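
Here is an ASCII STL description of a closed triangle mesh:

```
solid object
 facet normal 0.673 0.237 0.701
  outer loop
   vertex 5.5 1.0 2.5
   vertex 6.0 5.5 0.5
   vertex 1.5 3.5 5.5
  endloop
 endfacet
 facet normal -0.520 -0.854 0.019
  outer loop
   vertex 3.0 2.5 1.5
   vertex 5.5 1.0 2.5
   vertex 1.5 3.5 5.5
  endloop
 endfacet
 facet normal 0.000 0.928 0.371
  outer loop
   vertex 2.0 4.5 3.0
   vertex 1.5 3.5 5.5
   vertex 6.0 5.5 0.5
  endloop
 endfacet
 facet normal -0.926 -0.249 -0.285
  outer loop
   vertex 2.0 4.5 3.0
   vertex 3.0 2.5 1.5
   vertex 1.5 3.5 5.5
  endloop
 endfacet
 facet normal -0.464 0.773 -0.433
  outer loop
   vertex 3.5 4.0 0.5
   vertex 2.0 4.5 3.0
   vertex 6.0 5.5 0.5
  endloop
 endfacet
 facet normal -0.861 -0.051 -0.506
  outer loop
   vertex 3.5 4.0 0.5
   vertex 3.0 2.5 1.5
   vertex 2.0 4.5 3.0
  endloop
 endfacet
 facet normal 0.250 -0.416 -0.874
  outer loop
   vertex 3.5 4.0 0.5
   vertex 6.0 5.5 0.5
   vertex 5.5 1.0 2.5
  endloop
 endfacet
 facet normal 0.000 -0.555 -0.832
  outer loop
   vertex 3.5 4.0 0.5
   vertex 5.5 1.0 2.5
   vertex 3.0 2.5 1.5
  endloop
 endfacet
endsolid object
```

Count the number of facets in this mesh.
8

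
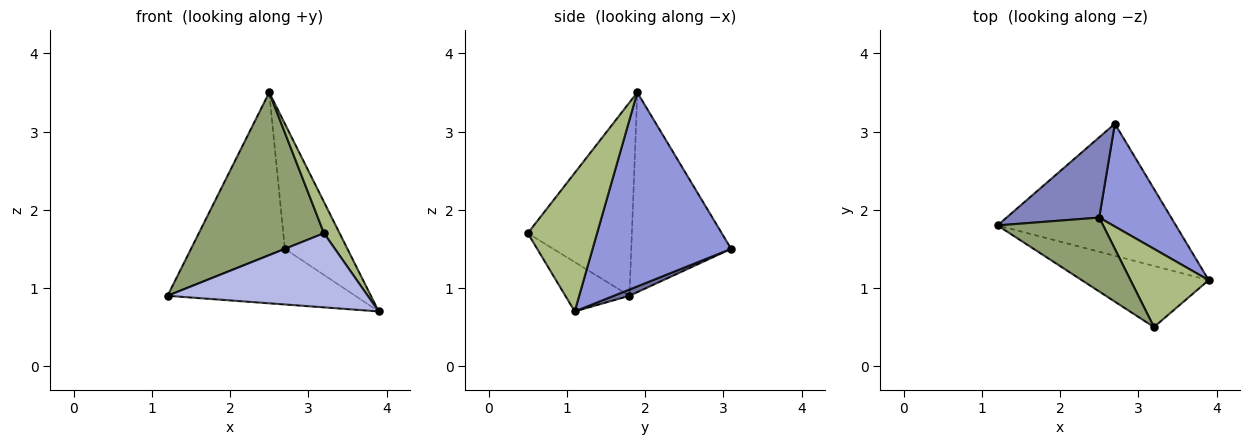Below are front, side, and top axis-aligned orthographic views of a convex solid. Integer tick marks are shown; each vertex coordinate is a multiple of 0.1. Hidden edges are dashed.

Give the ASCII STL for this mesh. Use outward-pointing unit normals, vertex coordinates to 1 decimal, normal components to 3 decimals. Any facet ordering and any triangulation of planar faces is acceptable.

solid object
 facet normal 0.032 0.388 -0.921
  outer loop
   vertex 2.7 3.1 1.5
   vertex 3.9 1.1 0.7
   vertex 1.2 1.8 0.9
  endloop
 endfacet
 facet normal -0.690 0.649 0.320
  outer loop
   vertex 2.5 1.9 3.5
   vertex 2.7 3.1 1.5
   vertex 1.2 1.8 0.9
  endloop
 endfacet
 facet normal 0.863 0.390 0.320
  outer loop
   vertex 2.5 1.9 3.5
   vertex 3.9 1.1 0.7
   vertex 2.7 3.1 1.5
  endloop
 endfacet
 facet normal -0.240 -0.749 -0.617
  outer loop
   vertex 3.2 0.5 1.7
   vertex 1.2 1.8 0.9
   vertex 3.9 1.1 0.7
  endloop
 endfacet
 facet normal -0.604 -0.726 0.330
  outer loop
   vertex 3.2 0.5 1.7
   vertex 2.5 1.9 3.5
   vertex 1.2 1.8 0.9
  endloop
 endfacet
 facet normal 0.854 -0.193 0.482
  outer loop
   vertex 3.2 0.5 1.7
   vertex 3.9 1.1 0.7
   vertex 2.5 1.9 3.5
  endloop
 endfacet
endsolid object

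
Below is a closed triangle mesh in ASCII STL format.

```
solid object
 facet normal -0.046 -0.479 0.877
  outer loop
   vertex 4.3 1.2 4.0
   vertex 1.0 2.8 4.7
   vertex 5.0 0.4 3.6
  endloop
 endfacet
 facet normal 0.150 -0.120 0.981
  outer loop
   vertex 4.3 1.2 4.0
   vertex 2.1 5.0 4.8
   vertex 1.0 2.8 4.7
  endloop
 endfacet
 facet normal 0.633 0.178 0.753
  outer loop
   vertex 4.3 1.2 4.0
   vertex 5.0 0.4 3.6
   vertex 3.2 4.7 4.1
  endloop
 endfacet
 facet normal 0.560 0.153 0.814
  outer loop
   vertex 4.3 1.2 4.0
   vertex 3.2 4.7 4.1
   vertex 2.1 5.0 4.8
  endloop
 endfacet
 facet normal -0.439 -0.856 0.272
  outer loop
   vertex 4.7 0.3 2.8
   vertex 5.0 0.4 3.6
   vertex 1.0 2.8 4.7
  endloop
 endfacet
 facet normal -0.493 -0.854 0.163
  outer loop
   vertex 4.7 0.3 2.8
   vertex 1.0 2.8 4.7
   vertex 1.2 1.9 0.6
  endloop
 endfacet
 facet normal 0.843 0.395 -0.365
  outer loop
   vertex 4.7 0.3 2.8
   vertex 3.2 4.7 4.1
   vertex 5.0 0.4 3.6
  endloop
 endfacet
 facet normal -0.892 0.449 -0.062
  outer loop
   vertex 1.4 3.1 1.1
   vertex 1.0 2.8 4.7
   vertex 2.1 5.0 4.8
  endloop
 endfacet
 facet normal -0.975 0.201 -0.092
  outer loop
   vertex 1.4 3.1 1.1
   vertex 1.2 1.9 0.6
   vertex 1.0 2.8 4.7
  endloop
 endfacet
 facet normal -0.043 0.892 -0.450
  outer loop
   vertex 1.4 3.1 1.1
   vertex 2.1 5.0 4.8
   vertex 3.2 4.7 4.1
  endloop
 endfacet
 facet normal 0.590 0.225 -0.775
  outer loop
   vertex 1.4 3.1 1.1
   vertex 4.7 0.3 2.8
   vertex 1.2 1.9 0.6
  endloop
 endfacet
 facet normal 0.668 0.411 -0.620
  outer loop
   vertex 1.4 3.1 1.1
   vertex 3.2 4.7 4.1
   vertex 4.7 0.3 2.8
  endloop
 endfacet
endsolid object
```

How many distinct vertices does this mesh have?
8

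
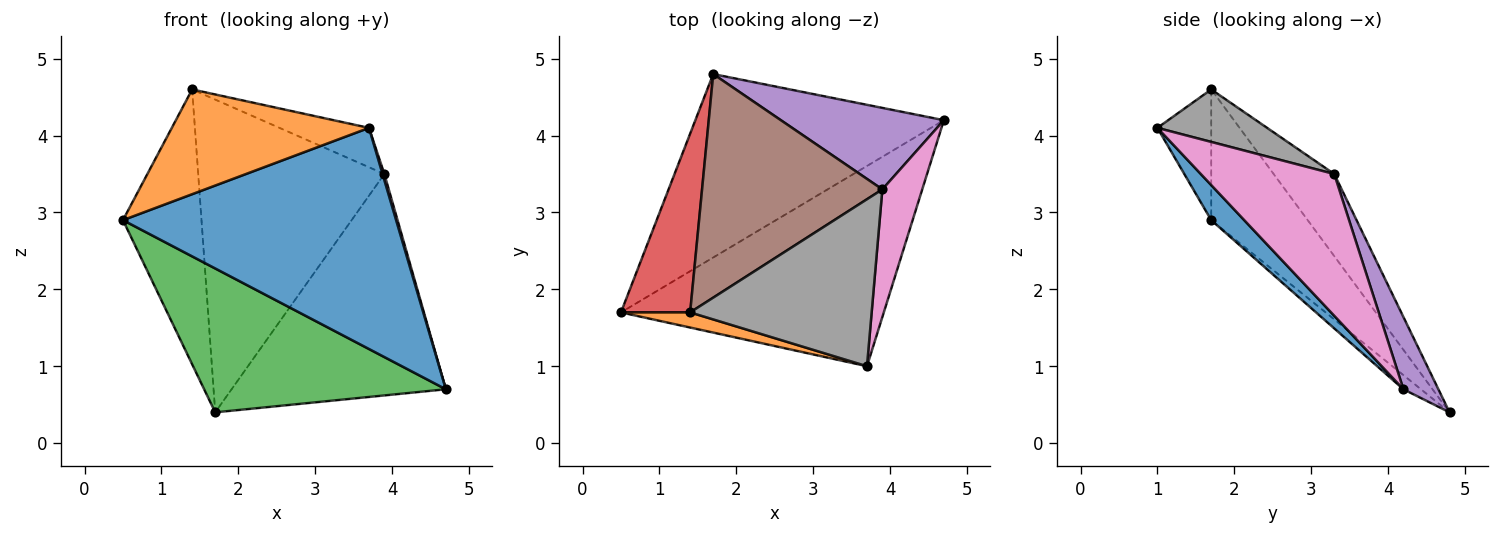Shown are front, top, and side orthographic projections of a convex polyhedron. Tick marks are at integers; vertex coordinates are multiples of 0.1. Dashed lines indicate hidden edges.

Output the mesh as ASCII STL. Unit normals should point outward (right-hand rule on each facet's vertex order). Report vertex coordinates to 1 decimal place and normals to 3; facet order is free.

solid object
 facet normal 0.089 -0.738 -0.669
  outer loop
   vertex 3.7 1.0 4.1
   vertex 0.5 1.7 2.9
   vertex 4.7 4.2 0.7
  endloop
 endfacet
 facet normal -0.261 -0.955 0.138
  outer loop
   vertex 1.4 1.7 4.6
   vertex 0.5 1.7 2.9
   vertex 3.7 1.0 4.1
  endloop
 endfacet
 facet normal -0.045 -0.617 -0.786
  outer loop
   vertex 1.7 4.8 0.4
   vertex 4.7 4.2 0.7
   vertex 0.5 1.7 2.9
  endloop
 endfacet
 facet normal -0.717 0.584 0.380
  outer loop
   vertex 1.7 4.8 0.4
   vertex 0.5 1.7 2.9
   vertex 1.4 1.7 4.6
  endloop
 endfacet
 facet normal 0.151 0.928 0.341
  outer loop
   vertex 3.9 3.3 3.5
   vertex 4.7 4.2 0.7
   vertex 1.7 4.8 0.4
  endloop
 endfacet
 facet normal -0.256 0.786 0.562
  outer loop
   vertex 3.9 3.3 3.5
   vertex 1.7 4.8 0.4
   vertex 1.4 1.7 4.6
  endloop
 endfacet
 facet normal 0.963 -0.013 0.271
  outer loop
   vertex 3.9 3.3 3.5
   vertex 3.7 1.0 4.1
   vertex 4.7 4.2 0.7
  endloop
 endfacet
 facet normal 0.271 0.221 0.937
  outer loop
   vertex 3.9 3.3 3.5
   vertex 1.4 1.7 4.6
   vertex 3.7 1.0 4.1
  endloop
 endfacet
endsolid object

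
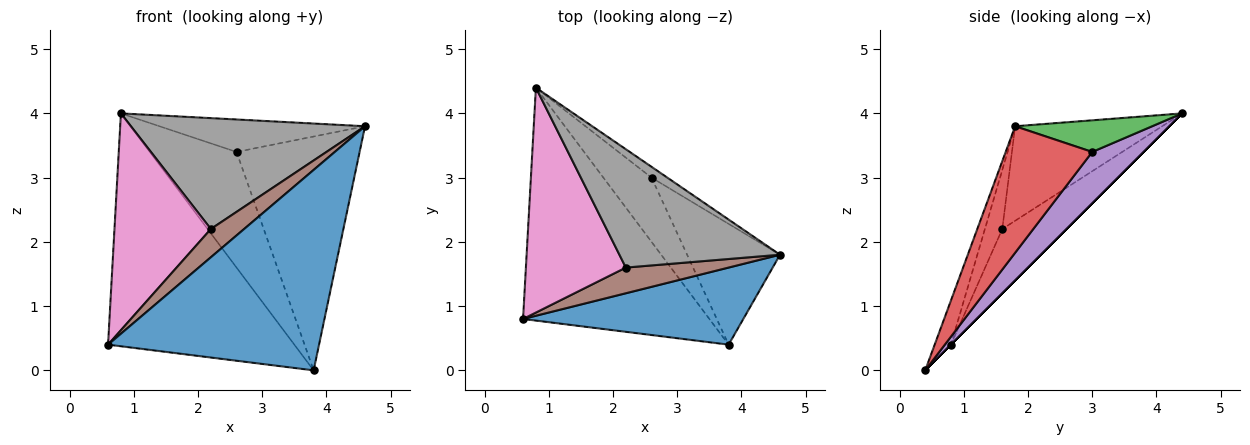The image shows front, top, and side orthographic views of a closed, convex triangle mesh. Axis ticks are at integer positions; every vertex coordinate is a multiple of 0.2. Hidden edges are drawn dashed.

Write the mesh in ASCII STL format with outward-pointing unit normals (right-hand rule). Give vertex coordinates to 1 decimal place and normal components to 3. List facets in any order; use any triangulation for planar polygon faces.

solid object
 facet normal -0.072 -0.931 0.358
  outer loop
   vertex 3.8 0.4 0.0
   vertex 4.6 1.8 3.8
   vertex 0.6 0.8 0.4
  endloop
 endfacet
 facet normal 0.000 0.707 -0.707
  outer loop
   vertex 3.8 0.4 0.0
   vertex 0.6 0.8 0.4
   vertex 0.8 4.4 4.0
  endloop
 endfacet
 facet normal 0.535 0.802 -0.267
  outer loop
   vertex 2.6 3.0 3.4
   vertex 0.8 4.4 4.0
   vertex 4.6 1.8 3.8
  endloop
 endfacet
 facet normal 0.530 0.753 -0.389
  outer loop
   vertex 2.6 3.0 3.4
   vertex 4.6 1.8 3.8
   vertex 3.8 0.4 0.0
  endloop
 endfacet
 facet normal 0.460 0.776 -0.431
  outer loop
   vertex 2.6 3.0 3.4
   vertex 3.8 0.4 0.0
   vertex 0.8 4.4 4.0
  endloop
 endfacet
 facet normal -0.361 -0.690 0.627
  outer loop
   vertex 2.2 1.6 2.2
   vertex 0.6 0.8 0.4
   vertex 4.6 1.8 3.8
  endloop
 endfacet
 facet normal -0.420 -0.630 0.653
  outer loop
   vertex 2.2 1.6 2.2
   vertex 0.8 4.4 4.0
   vertex 0.6 0.8 0.4
  endloop
 endfacet
 facet normal -0.395 -0.628 0.670
  outer loop
   vertex 2.2 1.6 2.2
   vertex 4.6 1.8 3.8
   vertex 0.8 4.4 4.0
  endloop
 endfacet
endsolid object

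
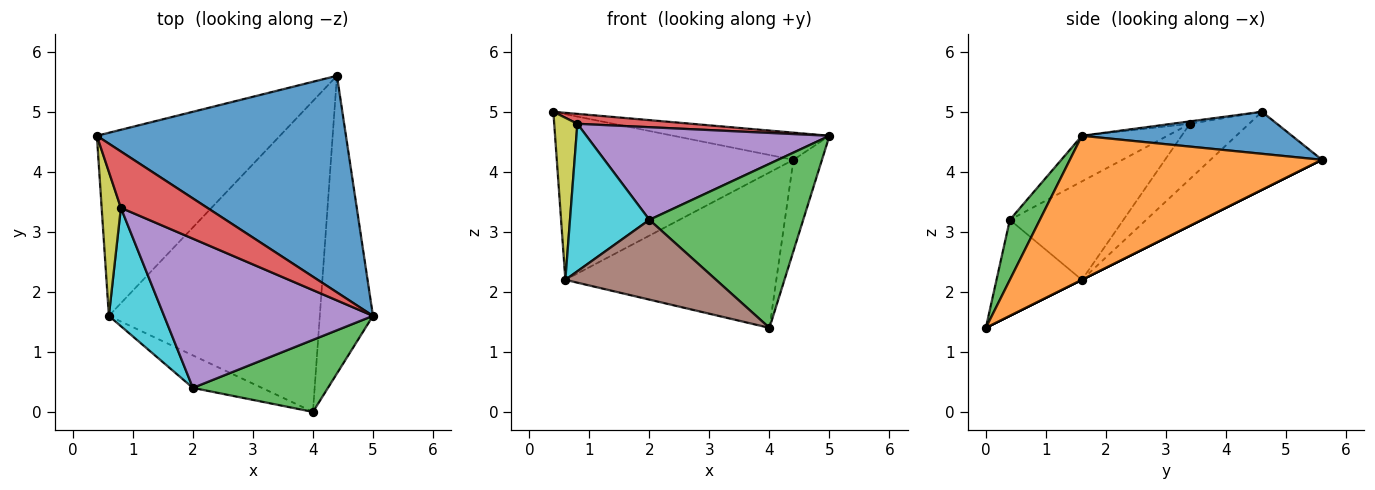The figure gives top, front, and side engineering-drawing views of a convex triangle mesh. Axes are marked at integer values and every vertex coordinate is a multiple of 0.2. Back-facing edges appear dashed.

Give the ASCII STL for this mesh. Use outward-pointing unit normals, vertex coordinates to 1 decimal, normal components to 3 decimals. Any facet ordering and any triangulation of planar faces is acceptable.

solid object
 facet normal 0.165 0.123 0.979
  outer loop
   vertex 4.4 5.6 4.2
   vertex 0.4 4.6 5.0
   vertex 5.0 1.6 4.6
  endloop
 endfacet
 facet normal 0.933 0.106 -0.344
  outer loop
   vertex 4.0 0.0 1.4
   vertex 4.4 5.6 4.2
   vertex 5.0 1.6 4.6
  endloop
 endfacet
 facet normal 0.176 -0.901 0.396
  outer loop
   vertex 2.0 0.4 3.2
   vertex 4.0 0.0 1.4
   vertex 5.0 1.6 4.6
  endloop
 endfacet
 facet normal -0.027 -0.173 0.985
  outer loop
   vertex 0.8 3.4 4.8
   vertex 5.0 1.6 4.6
   vertex 0.4 4.6 5.0
  endloop
 endfacet
 facet normal -0.182 -0.519 0.835
  outer loop
   vertex 0.8 3.4 4.8
   vertex 2.0 0.4 3.2
   vertex 5.0 1.6 4.6
  endloop
 endfacet
 facet normal -0.465 -0.820 -0.334
  outer loop
   vertex 0.6 1.6 2.2
   vertex 4.0 0.0 1.4
   vertex 2.0 0.4 3.2
  endloop
 endfacet
 facet normal -0.301 0.640 -0.707
  outer loop
   vertex 0.6 1.6 2.2
   vertex 0.4 4.6 5.0
   vertex 4.4 5.6 4.2
  endloop
 endfacet
 facet normal 0.000 0.447 -0.894
  outer loop
   vertex 0.6 1.6 2.2
   vertex 4.4 5.6 4.2
   vertex 4.0 0.0 1.4
  endloop
 endfacet
 facet normal -0.886 -0.347 0.308
  outer loop
   vertex 0.6 1.6 2.2
   vertex 0.8 3.4 4.8
   vertex 0.4 4.6 5.0
  endloop
 endfacet
 facet normal -0.745 -0.521 0.418
  outer loop
   vertex 0.6 1.6 2.2
   vertex 2.0 0.4 3.2
   vertex 0.8 3.4 4.8
  endloop
 endfacet
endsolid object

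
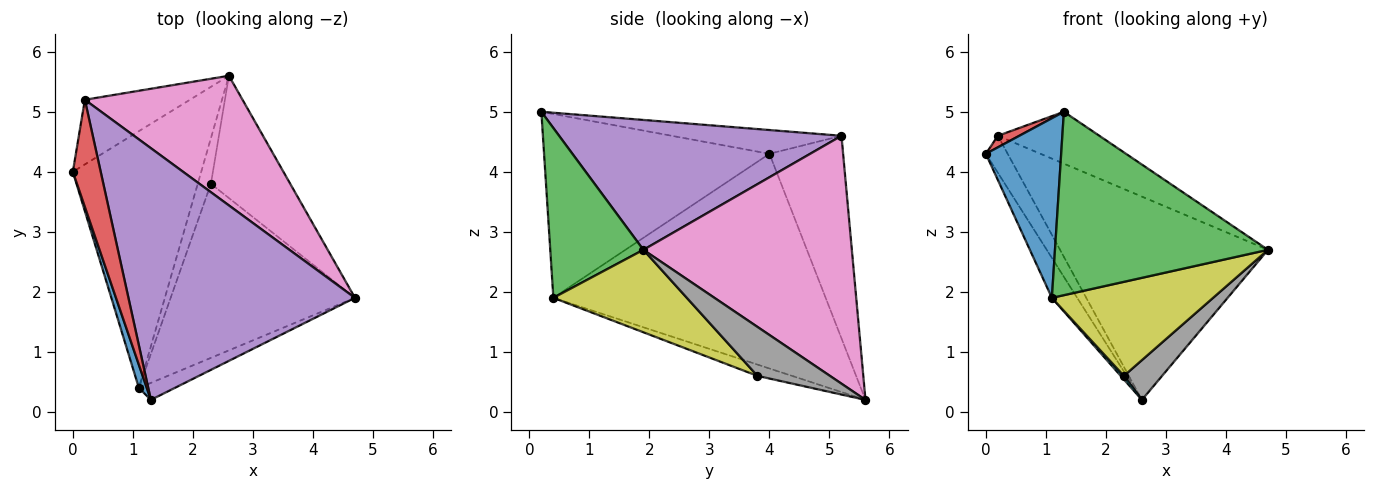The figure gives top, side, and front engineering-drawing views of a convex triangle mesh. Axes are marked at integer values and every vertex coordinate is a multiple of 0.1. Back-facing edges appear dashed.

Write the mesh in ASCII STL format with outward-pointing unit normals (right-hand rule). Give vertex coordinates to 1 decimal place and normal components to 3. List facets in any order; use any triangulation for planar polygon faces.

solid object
 facet normal -0.948 -0.317 0.041
  outer loop
   vertex 1.1 0.4 1.9
   vertex 1.3 0.2 5.0
   vertex 0.0 4.0 4.3
  endloop
 endfacet
 facet normal -0.856 0.080 -0.512
  outer loop
   vertex 1.1 0.4 1.9
   vertex 0.0 4.0 4.3
   vertex 2.6 5.6 0.2
  endloop
 endfacet
 facet normal 0.399 -0.913 -0.085
  outer loop
   vertex 1.1 0.4 1.9
   vertex 4.7 1.9 2.7
   vertex 1.3 0.2 5.0
  endloop
 endfacet
 facet normal -0.647 -0.082 0.758
  outer loop
   vertex 0.2 5.2 4.6
   vertex 0.0 4.0 4.3
   vertex 1.3 0.2 5.0
  endloop
 endfacet
 facet normal 0.490 0.176 0.854
  outer loop
   vertex 0.2 5.2 4.6
   vertex 1.3 0.2 5.0
   vertex 4.7 1.9 2.7
  endloop
 endfacet
 facet normal -0.859 0.254 -0.445
  outer loop
   vertex 0.2 5.2 4.6
   vertex 2.6 5.6 0.2
   vertex 0.0 4.0 4.3
  endloop
 endfacet
 facet normal 0.646 0.644 0.411
  outer loop
   vertex 0.2 5.2 4.6
   vertex 4.7 1.9 2.7
   vertex 2.6 5.6 0.2
  endloop
 endfacet
 facet normal 0.506 -0.267 -0.820
  outer loop
   vertex 2.3 3.8 0.6
   vertex 2.6 5.6 0.2
   vertex 4.7 1.9 2.7
  endloop
 endfacet
 facet normal 0.366 -0.442 -0.819
  outer loop
   vertex 2.3 3.8 0.6
   vertex 4.7 1.9 2.7
   vertex 1.1 0.4 1.9
  endloop
 endfacet
 facet normal -0.651 -0.060 -0.757
  outer loop
   vertex 2.3 3.8 0.6
   vertex 1.1 0.4 1.9
   vertex 2.6 5.6 0.2
  endloop
 endfacet
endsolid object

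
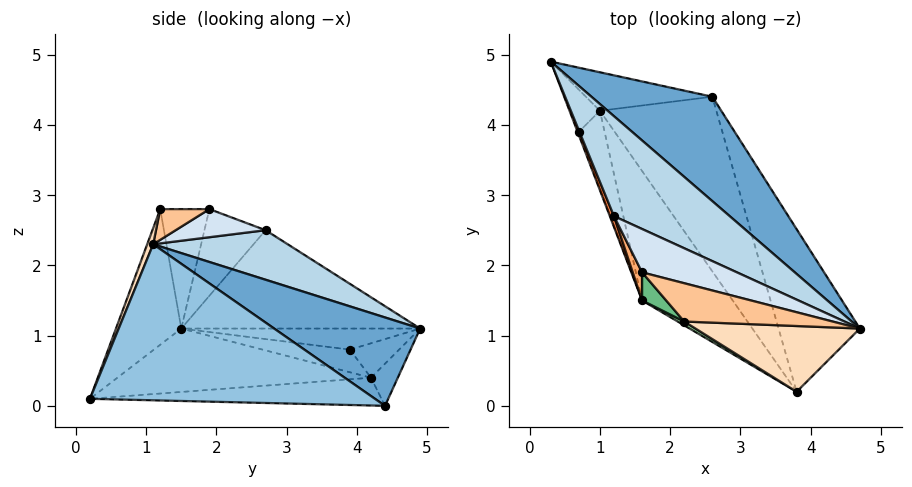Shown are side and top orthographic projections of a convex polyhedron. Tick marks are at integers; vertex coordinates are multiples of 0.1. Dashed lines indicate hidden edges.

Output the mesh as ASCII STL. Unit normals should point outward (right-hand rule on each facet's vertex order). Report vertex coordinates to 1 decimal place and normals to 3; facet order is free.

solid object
 facet normal 0.430 0.684 0.589
  outer loop
   vertex 2.6 4.4 0.0
   vertex 0.3 4.9 1.1
   vertex 4.7 1.1 2.3
  endloop
 endfacet
 facet normal 0.862 0.236 -0.449
  outer loop
   vertex 2.6 4.4 0.0
   vertex 4.7 1.1 2.3
   vertex 3.8 0.2 0.1
  endloop
 endfacet
 facet normal 0.315 0.598 0.737
  outer loop
   vertex 1.2 2.7 2.5
   vertex 4.7 1.1 2.3
   vertex 0.3 4.9 1.1
  endloop
 endfacet
 facet normal 0.254 0.448 0.857
  outer loop
   vertex 1.2 2.7 2.5
   vertex 1.6 1.9 2.8
   vertex 4.7 1.1 2.3
  endloop
 endfacet
 facet normal -0.933 -0.357 0.039
  outer loop
   vertex 1.6 1.5 1.1
   vertex 1.2 2.7 2.5
   vertex 0.3 4.9 1.1
  endloop
 endfacet
 facet normal -0.904 -0.416 0.098
  outer loop
   vertex 1.6 1.5 1.1
   vertex 1.6 1.9 2.8
   vertex 1.2 2.7 2.5
  endloop
 endfacet
 facet normal 0.200 0.171 0.965
  outer loop
   vertex 2.2 1.2 2.8
   vertex 4.7 1.1 2.3
   vertex 1.6 1.9 2.8
  endloop
 endfacet
 facet normal 0.036 -0.930 0.366
  outer loop
   vertex 2.2 1.2 2.8
   vertex 3.8 0.2 0.1
   vertex 4.7 1.1 2.3
  endloop
 endfacet
 facet normal -0.751 -0.643 0.151
  outer loop
   vertex 2.2 1.2 2.8
   vertex 1.6 1.9 2.8
   vertex 1.6 1.5 1.1
  endloop
 endfacet
 facet normal -0.500 -0.865 0.024
  outer loop
   vertex 2.2 1.2 2.8
   vertex 1.6 1.5 1.1
   vertex 3.8 0.2 0.1
  endloop
 endfacet
 facet normal -0.267 0.535 -0.802
  outer loop
   vertex 1.0 4.2 0.4
   vertex 0.3 4.9 1.1
   vertex 2.6 4.4 0.0
  endloop
 endfacet
 facet normal -0.231 -0.089 -0.969
  outer loop
   vertex 1.0 4.2 0.4
   vertex 2.6 4.4 0.0
   vertex 3.8 0.2 0.1
  endloop
 endfacet
 facet normal -0.543 -0.322 -0.776
  outer loop
   vertex 1.0 4.2 0.4
   vertex 3.8 0.2 0.1
   vertex 1.6 1.5 1.1
  endloop
 endfacet
 facet normal -0.933 -0.357 -0.055
  outer loop
   vertex 0.7 3.9 0.8
   vertex 1.6 1.5 1.1
   vertex 0.3 4.9 1.1
  endloop
 endfacet
 facet normal -0.755 -0.108 -0.647
  outer loop
   vertex 0.7 3.9 0.8
   vertex 0.3 4.9 1.1
   vertex 1.0 4.2 0.4
  endloop
 endfacet
 facet normal -0.625 -0.323 -0.711
  outer loop
   vertex 0.7 3.9 0.8
   vertex 1.0 4.2 0.4
   vertex 1.6 1.5 1.1
  endloop
 endfacet
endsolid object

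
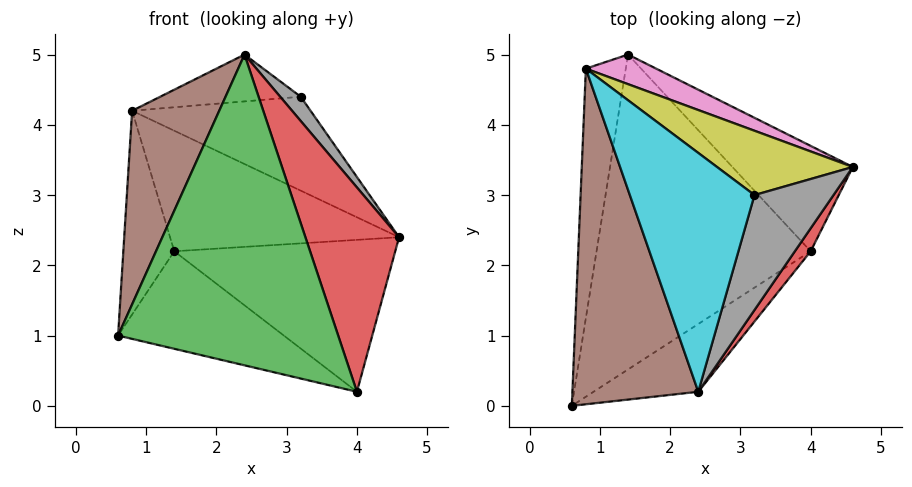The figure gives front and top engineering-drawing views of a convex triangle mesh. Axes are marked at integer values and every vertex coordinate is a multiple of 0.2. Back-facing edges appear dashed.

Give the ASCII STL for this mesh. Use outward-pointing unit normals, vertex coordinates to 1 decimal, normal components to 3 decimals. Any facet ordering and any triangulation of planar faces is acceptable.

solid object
 facet normal -0.384 0.273 -0.882
  outer loop
   vertex 4.0 2.2 0.2
   vertex 0.6 0.0 1.0
   vertex 1.4 5.0 2.2
  endloop
 endfacet
 facet normal 0.408 0.750 -0.520
  outer loop
   vertex 4.0 2.2 0.2
   vertex 1.4 5.0 2.2
   vertex 4.6 3.4 2.4
  endloop
 endfacet
 facet normal 0.503 -0.844 -0.184
  outer loop
   vertex 4.0 2.2 0.2
   vertex 2.4 0.2 5.0
   vertex 0.6 0.0 1.0
  endloop
 endfacet
 facet normal 0.845 -0.532 0.060
  outer loop
   vertex 4.0 2.2 0.2
   vertex 4.6 3.4 2.4
   vertex 2.4 0.2 5.0
  endloop
 endfacet
 facet normal -0.941 0.213 -0.261
  outer loop
   vertex 0.8 4.8 4.2
   vertex 1.4 5.0 2.2
   vertex 0.6 0.0 1.0
  endloop
 endfacet
 facet normal -0.882 -0.236 0.409
  outer loop
   vertex 0.8 4.8 4.2
   vertex 0.6 0.0 1.0
   vertex 2.4 0.2 5.0
  endloop
 endfacet
 facet normal 0.426 0.879 0.216
  outer loop
   vertex 0.8 4.8 4.2
   vertex 4.6 3.4 2.4
   vertex 1.4 5.0 2.2
  endloop
 endfacet
 facet normal 0.824 -0.117 0.554
  outer loop
   vertex 3.2 3.0 4.4
   vertex 2.4 0.2 5.0
   vertex 4.6 3.4 2.4
  endloop
 endfacet
 facet normal 0.496 0.716 0.491
  outer loop
   vertex 3.2 3.0 4.4
   vertex 4.6 3.4 2.4
   vertex 0.8 4.8 4.2
  endloop
 endfacet
 facet normal 0.062 0.192 0.979
  outer loop
   vertex 3.2 3.0 4.4
   vertex 0.8 4.8 4.2
   vertex 2.4 0.2 5.0
  endloop
 endfacet
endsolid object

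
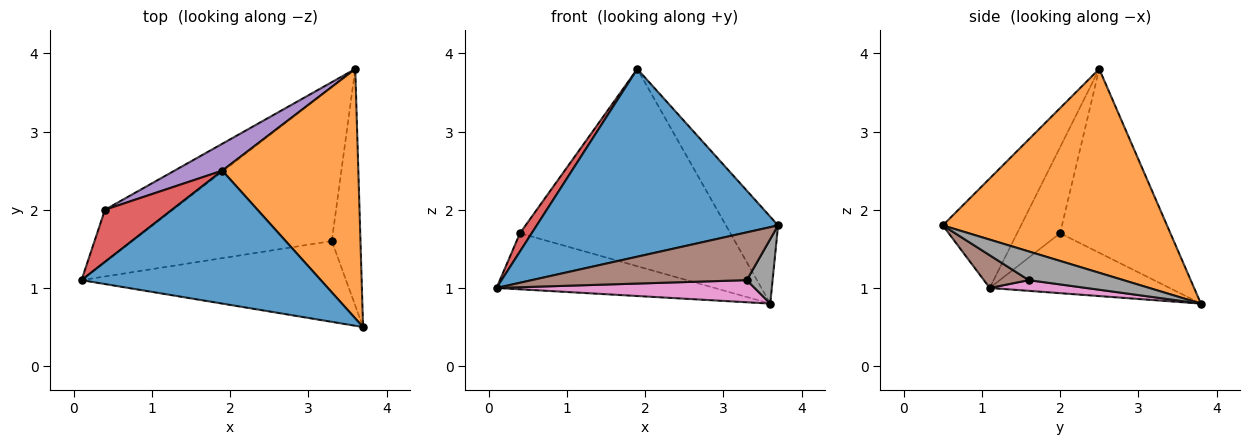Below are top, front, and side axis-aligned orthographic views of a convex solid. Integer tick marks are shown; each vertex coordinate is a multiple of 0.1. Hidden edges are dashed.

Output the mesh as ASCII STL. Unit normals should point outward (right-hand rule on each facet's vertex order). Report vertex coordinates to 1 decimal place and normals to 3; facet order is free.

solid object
 facet normal -0.256 -0.789 0.559
  outer loop
   vertex 1.9 2.5 3.8
   vertex 0.1 1.1 1.0
   vertex 3.7 0.5 1.8
  endloop
 endfacet
 facet normal 0.817 0.190 0.545
  outer loop
   vertex 1.9 2.5 3.8
   vertex 3.7 0.5 1.8
   vertex 3.6 3.8 0.8
  endloop
 endfacet
 facet normal -0.517 0.626 -0.584
  outer loop
   vertex 0.4 2.0 1.7
   vertex 3.6 3.8 0.8
   vertex 0.1 1.1 1.0
  endloop
 endfacet
 facet normal -0.771 -0.210 0.601
  outer loop
   vertex 0.4 2.0 1.7
   vertex 0.1 1.1 1.0
   vertex 1.9 2.5 3.8
  endloop
 endfacet
 facet normal -0.461 0.879 0.120
  outer loop
   vertex 0.4 2.0 1.7
   vertex 1.9 2.5 3.8
   vertex 3.6 3.8 0.8
  endloop
 endfacet
 facet normal 0.106 -0.506 -0.856
  outer loop
   vertex 3.3 1.6 1.1
   vertex 3.7 0.5 1.8
   vertex 0.1 1.1 1.0
  endloop
 endfacet
 facet normal 0.053 -0.142 -0.988
  outer loop
   vertex 3.3 1.6 1.1
   vertex 0.1 1.1 1.0
   vertex 3.6 3.8 0.8
  endloop
 endfacet
 facet normal 0.694 -0.189 -0.694
  outer loop
   vertex 3.3 1.6 1.1
   vertex 3.6 3.8 0.8
   vertex 3.7 0.5 1.8
  endloop
 endfacet
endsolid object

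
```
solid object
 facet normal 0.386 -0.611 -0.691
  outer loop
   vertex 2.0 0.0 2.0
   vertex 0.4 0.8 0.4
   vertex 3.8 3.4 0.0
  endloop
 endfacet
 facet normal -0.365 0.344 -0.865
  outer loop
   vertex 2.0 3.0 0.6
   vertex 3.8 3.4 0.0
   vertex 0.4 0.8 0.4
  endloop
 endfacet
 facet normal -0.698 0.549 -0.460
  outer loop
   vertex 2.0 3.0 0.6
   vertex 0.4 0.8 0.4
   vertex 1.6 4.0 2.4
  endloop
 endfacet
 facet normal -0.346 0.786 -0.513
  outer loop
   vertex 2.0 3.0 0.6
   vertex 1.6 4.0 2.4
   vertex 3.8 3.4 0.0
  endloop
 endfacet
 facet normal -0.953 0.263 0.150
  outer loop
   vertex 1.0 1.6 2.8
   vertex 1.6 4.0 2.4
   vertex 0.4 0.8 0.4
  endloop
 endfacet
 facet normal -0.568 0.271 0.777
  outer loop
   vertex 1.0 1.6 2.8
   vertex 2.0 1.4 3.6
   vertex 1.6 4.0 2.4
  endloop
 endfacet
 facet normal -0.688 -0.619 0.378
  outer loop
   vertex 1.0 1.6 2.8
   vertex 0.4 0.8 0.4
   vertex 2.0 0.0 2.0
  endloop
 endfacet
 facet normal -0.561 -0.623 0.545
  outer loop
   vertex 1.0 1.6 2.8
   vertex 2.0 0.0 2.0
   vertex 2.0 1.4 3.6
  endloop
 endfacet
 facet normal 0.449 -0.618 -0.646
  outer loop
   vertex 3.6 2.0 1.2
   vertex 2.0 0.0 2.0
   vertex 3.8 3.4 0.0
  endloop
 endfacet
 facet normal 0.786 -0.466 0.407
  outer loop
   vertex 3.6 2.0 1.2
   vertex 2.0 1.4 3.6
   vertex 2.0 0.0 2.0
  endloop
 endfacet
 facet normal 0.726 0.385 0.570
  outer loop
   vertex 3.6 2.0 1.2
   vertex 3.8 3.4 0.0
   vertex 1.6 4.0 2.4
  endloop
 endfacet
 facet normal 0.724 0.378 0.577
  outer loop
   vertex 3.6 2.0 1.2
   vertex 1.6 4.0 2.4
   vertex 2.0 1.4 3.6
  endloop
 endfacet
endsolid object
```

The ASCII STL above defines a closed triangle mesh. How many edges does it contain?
18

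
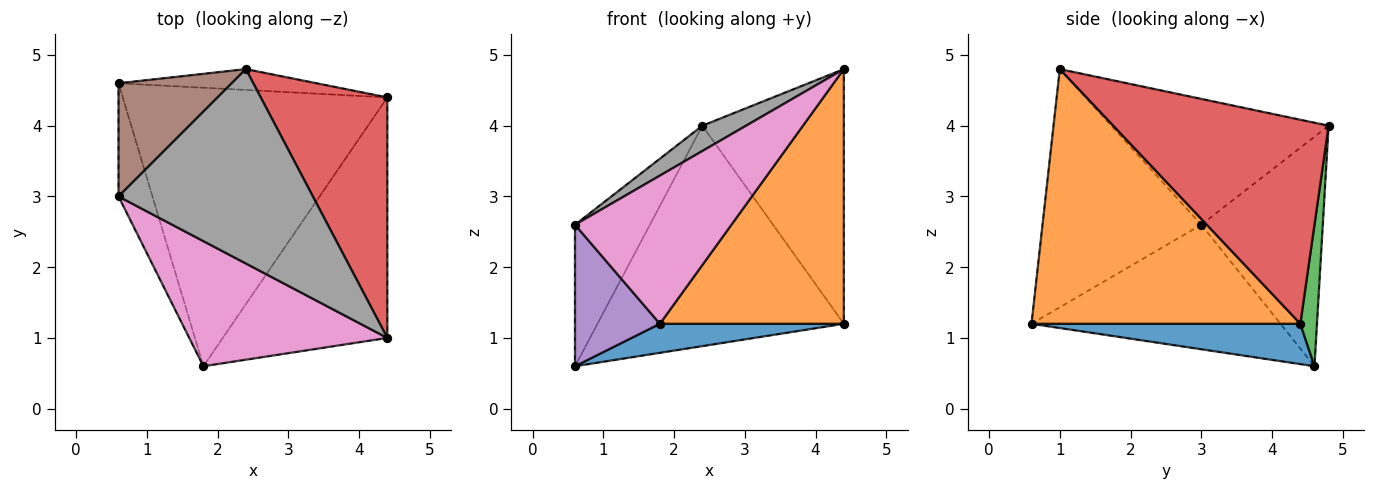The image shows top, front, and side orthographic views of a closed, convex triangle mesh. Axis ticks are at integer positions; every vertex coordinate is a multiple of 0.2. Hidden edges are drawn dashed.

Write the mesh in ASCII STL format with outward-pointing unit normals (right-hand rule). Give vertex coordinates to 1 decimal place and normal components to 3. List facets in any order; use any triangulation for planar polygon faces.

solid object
 facet normal 0.150 -0.103 -0.983
  outer loop
   vertex 4.4 4.4 1.2
   vertex 1.8 0.6 1.2
   vertex 0.6 4.6 0.6
  endloop
 endfacet
 facet normal 0.728 -0.498 -0.471
  outer loop
   vertex 4.4 4.4 1.2
   vertex 4.4 1.0 4.8
   vertex 1.8 0.6 1.2
  endloop
 endfacet
 facet normal 0.067 0.993 -0.094
  outer loop
   vertex 4.4 4.4 1.2
   vertex 0.6 4.6 0.6
   vertex 2.4 4.8 4.0
  endloop
 endfacet
 facet normal 0.742 0.487 0.460
  outer loop
   vertex 4.4 4.4 1.2
   vertex 2.4 4.8 4.0
   vertex 4.4 1.0 4.8
  endloop
 endfacet
 facet normal -0.916 -0.312 -0.250
  outer loop
   vertex 0.6 3.0 2.6
   vertex 0.6 4.6 0.6
   vertex 1.8 0.6 1.2
  endloop
 endfacet
 facet normal -0.785 0.484 0.387
  outer loop
   vertex 0.6 3.0 2.6
   vertex 2.4 4.8 4.0
   vertex 0.6 4.6 0.6
  endloop
 endfacet
 facet normal -0.613 -0.604 0.510
  outer loop
   vertex 0.6 3.0 2.6
   vertex 1.8 0.6 1.2
   vertex 4.4 1.0 4.8
  endloop
 endfacet
 facet normal -0.540 -0.109 0.834
  outer loop
   vertex 0.6 3.0 2.6
   vertex 4.4 1.0 4.8
   vertex 2.4 4.8 4.0
  endloop
 endfacet
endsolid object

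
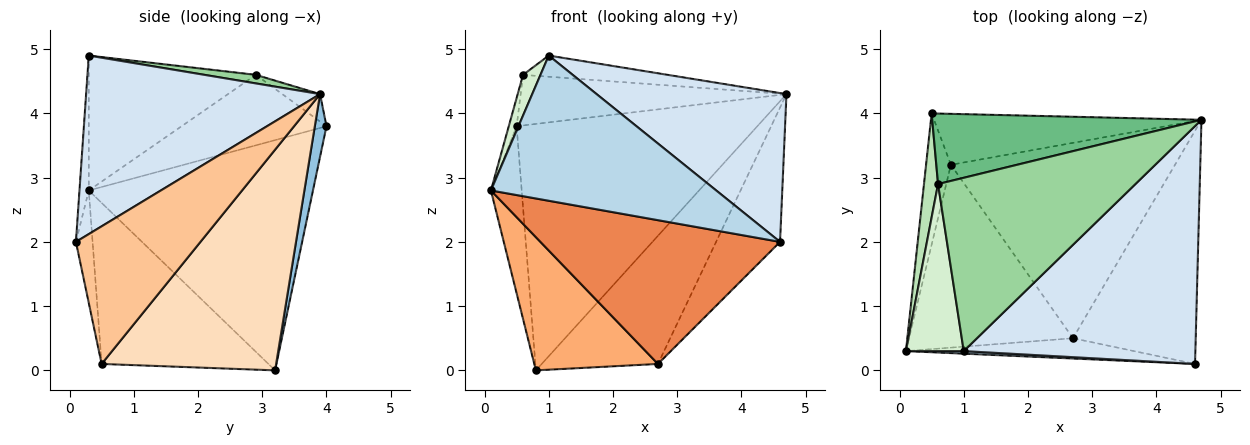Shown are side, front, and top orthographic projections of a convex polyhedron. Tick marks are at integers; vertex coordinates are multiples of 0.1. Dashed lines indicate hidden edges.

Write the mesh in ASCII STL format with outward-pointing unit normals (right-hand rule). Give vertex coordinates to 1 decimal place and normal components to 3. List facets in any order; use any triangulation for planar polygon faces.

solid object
 facet normal -0.985 0.135 -0.106
  outer loop
   vertex 0.5 4.0 3.8
   vertex 0.8 3.2 0.0
   vertex 0.1 0.3 2.8
  endloop
 endfacet
 facet normal 0.047 0.978 -0.202
  outer loop
   vertex 0.5 4.0 3.8
   vertex 4.7 3.9 4.3
   vertex 0.8 3.2 0.0
  endloop
 endfacet
 facet normal -0.041 -0.999 0.018
  outer loop
   vertex 1.0 0.3 4.9
   vertex 0.1 0.3 2.8
   vertex 4.6 0.1 2.0
  endloop
 endfacet
 facet normal 0.547 -0.444 0.710
  outer loop
   vertex 1.0 0.3 4.9
   vertex 4.6 0.1 2.0
   vertex 4.7 3.9 4.3
  endloop
 endfacet
 facet normal -0.069 -0.988 -0.139
  outer loop
   vertex 2.7 0.5 0.1
   vertex 4.6 0.1 2.0
   vertex 0.1 0.3 2.8
  endloop
 endfacet
 facet normal -0.622 -0.461 -0.633
  outer loop
   vertex 2.7 0.5 0.1
   vertex 0.1 0.3 2.8
   vertex 0.8 3.2 0.0
  endloop
 endfacet
 facet normal 0.697 0.358 -0.622
  outer loop
   vertex 2.7 0.5 0.1
   vertex 4.7 3.9 4.3
   vertex 4.6 0.1 2.0
  endloop
 endfacet
 facet normal 0.636 0.423 -0.645
  outer loop
   vertex 2.7 0.5 0.1
   vertex 0.8 3.2 0.0
   vertex 4.7 3.9 4.3
  endloop
 endfacet
 facet normal -0.083 0.581 0.810
  outer loop
   vertex 0.6 2.9 4.6
   vertex 4.7 3.9 4.3
   vertex 0.5 4.0 3.8
  endloop
 endfacet
 facet normal 0.043 0.121 0.992
  outer loop
   vertex 0.6 2.9 4.6
   vertex 1.0 0.3 4.9
   vertex 4.7 3.9 4.3
  endloop
 endfacet
 facet normal -0.979 0.053 0.195
  outer loop
   vertex 0.6 2.9 4.6
   vertex 0.5 4.0 3.8
   vertex 0.1 0.3 2.8
  endloop
 endfacet
 facet normal -0.915 -0.096 0.392
  outer loop
   vertex 0.6 2.9 4.6
   vertex 0.1 0.3 2.8
   vertex 1.0 0.3 4.9
  endloop
 endfacet
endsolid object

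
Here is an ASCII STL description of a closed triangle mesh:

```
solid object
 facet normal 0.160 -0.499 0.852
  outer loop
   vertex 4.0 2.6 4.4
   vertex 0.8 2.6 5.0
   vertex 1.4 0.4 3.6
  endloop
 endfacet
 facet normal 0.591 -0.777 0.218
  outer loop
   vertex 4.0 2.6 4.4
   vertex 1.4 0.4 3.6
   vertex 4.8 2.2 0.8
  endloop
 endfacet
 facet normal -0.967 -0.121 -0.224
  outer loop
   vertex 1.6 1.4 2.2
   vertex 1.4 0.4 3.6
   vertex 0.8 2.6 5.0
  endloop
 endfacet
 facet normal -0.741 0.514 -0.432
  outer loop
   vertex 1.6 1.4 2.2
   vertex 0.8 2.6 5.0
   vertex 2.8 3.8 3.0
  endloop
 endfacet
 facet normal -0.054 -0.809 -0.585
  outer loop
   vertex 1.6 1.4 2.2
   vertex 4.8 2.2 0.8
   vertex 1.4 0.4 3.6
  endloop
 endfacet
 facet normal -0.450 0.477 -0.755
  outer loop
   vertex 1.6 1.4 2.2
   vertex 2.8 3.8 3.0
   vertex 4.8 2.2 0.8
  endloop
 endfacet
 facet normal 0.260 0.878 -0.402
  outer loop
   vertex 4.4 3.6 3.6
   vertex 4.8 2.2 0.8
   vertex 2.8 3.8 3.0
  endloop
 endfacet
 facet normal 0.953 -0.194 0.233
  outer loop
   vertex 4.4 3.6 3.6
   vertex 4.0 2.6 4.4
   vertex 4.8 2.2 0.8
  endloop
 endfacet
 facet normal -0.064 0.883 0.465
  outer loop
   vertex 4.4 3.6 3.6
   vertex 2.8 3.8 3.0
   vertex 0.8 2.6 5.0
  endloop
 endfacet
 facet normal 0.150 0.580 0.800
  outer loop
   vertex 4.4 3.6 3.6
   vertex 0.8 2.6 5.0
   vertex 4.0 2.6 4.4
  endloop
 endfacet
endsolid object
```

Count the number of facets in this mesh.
10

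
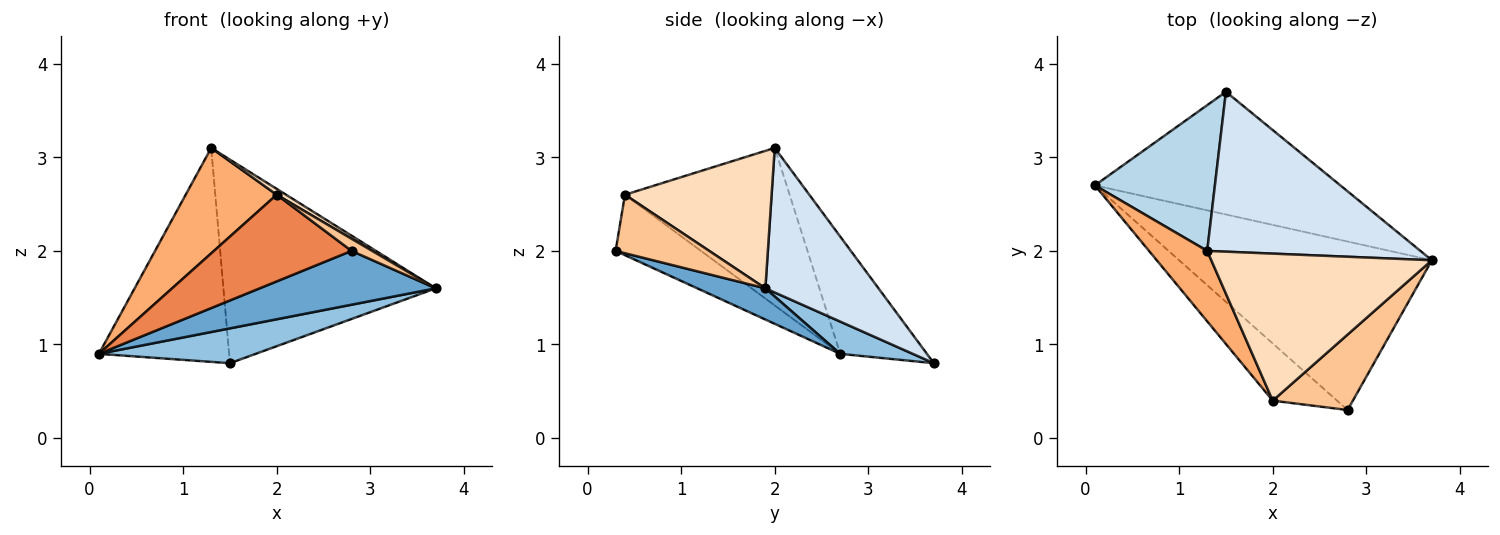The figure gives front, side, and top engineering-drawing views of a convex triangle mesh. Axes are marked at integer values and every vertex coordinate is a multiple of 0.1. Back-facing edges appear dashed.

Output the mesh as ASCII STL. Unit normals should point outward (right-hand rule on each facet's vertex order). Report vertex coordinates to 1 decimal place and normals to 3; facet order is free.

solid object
 facet normal 0.117 -0.302 -0.946
  outer loop
   vertex 2.8 0.3 2.0
   vertex 0.1 2.7 0.9
   vertex 3.7 1.9 1.6
  endloop
 endfacet
 facet normal 0.125 -0.271 -0.954
  outer loop
   vertex 1.5 3.7 0.8
   vertex 3.7 1.9 1.6
   vertex 0.1 2.7 0.9
  endloop
 endfacet
 facet normal -0.482 0.724 0.493
  outer loop
   vertex 1.5 3.7 0.8
   vertex 0.1 2.7 0.9
   vertex 1.3 2.0 3.1
  endloop
 endfacet
 facet normal 0.386 0.725 0.570
  outer loop
   vertex 1.5 3.7 0.8
   vertex 1.3 2.0 3.1
   vertex 3.7 1.9 1.6
  endloop
 endfacet
 facet normal -0.460 -0.741 -0.489
  outer loop
   vertex 2.0 0.4 2.6
   vertex 0.1 2.7 0.9
   vertex 2.8 0.3 2.0
  endloop
 endfacet
 facet normal -0.833 -0.460 0.308
  outer loop
   vertex 2.0 0.4 2.6
   vertex 1.3 2.0 3.1
   vertex 0.1 2.7 0.9
  endloop
 endfacet
 facet normal 0.585 -0.129 0.801
  outer loop
   vertex 2.0 0.4 2.6
   vertex 2.8 0.3 2.0
   vertex 3.7 1.9 1.6
  endloop
 endfacet
 facet normal 0.529 -0.034 0.848
  outer loop
   vertex 2.0 0.4 2.6
   vertex 3.7 1.9 1.6
   vertex 1.3 2.0 3.1
  endloop
 endfacet
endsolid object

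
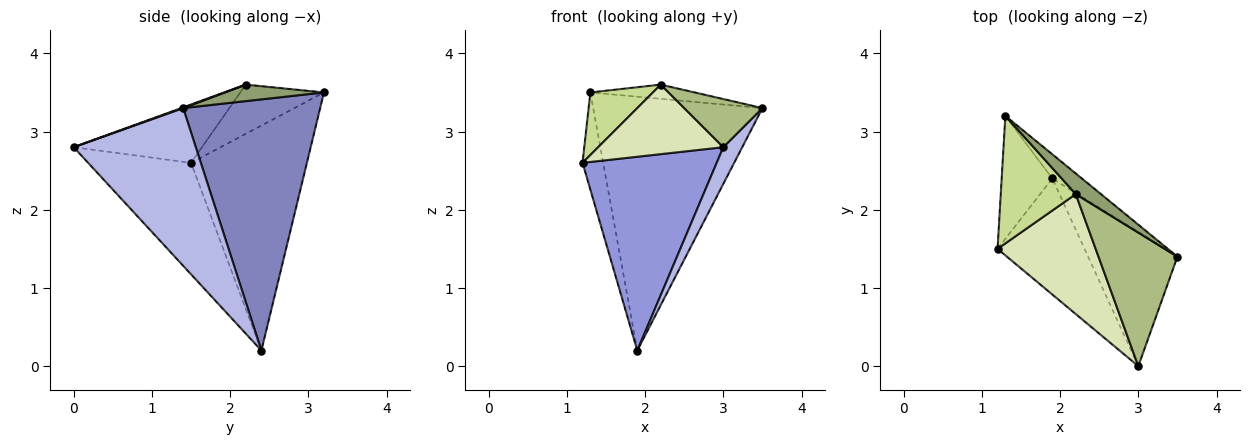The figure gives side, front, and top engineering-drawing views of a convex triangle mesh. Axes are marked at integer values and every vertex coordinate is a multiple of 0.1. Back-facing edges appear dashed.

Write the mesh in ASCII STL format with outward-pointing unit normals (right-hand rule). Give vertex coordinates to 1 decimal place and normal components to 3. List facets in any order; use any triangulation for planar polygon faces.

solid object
 facet normal -0.961 0.171 -0.216
  outer loop
   vertex 1.9 2.4 0.2
   vertex 1.2 1.5 2.6
   vertex 1.3 3.2 3.5
  endloop
 endfacet
 facet normal 0.627 0.775 -0.074
  outer loop
   vertex 1.9 2.4 0.2
   vertex 1.3 3.2 3.5
   vertex 3.5 1.4 3.3
  endloop
 endfacet
 facet normal -0.550 -0.717 -0.429
  outer loop
   vertex 3.0 0.0 2.8
   vertex 1.2 1.5 2.6
   vertex 1.9 2.4 0.2
  endloop
 endfacet
 facet normal 0.862 -0.134 -0.488
  outer loop
   vertex 3.0 0.0 2.8
   vertex 1.9 2.4 0.2
   vertex 3.5 1.4 3.3
  endloop
 endfacet
 facet normal 0.475 0.500 0.725
  outer loop
   vertex 2.2 2.2 3.6
   vertex 3.5 1.4 3.3
   vertex 1.3 3.2 3.5
  endloop
 endfacet
 facet normal 0.008 -0.339 0.941
  outer loop
   vertex 2.2 2.2 3.6
   vertex 3.0 0.0 2.8
   vertex 3.5 1.4 3.3
  endloop
 endfacet
 facet normal -0.508 -0.380 0.773
  outer loop
   vertex 2.2 2.2 3.6
   vertex 1.3 3.2 3.5
   vertex 1.2 1.5 2.6
  endloop
 endfacet
 facet normal -0.457 -0.446 0.769
  outer loop
   vertex 2.2 2.2 3.6
   vertex 1.2 1.5 2.6
   vertex 3.0 0.0 2.8
  endloop
 endfacet
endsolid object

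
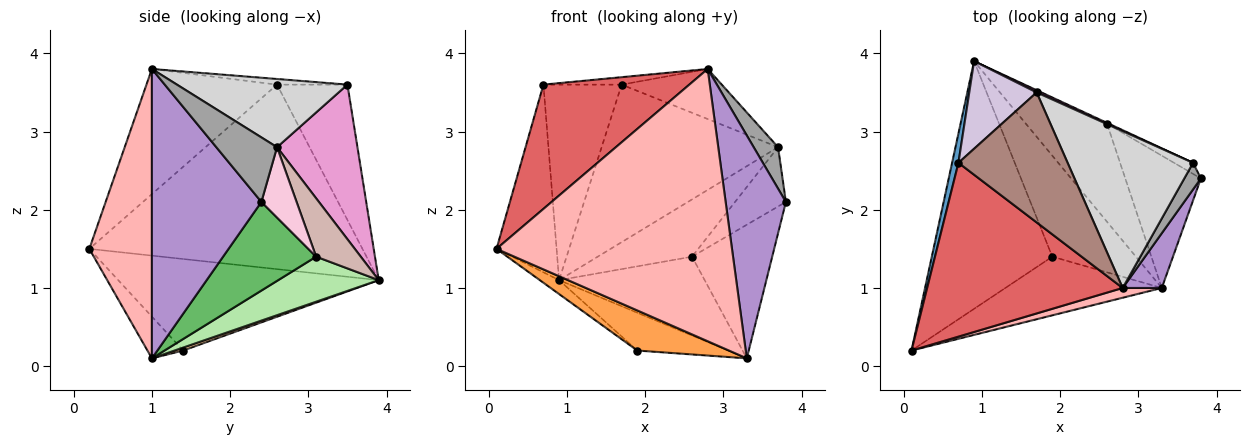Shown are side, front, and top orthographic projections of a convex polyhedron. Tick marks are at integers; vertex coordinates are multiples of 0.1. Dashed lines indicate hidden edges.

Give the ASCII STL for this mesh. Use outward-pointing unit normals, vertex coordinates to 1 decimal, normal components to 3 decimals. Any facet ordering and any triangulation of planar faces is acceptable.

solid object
 facet normal -0.976 0.215 0.034
  outer loop
   vertex 0.7 2.6 3.6
   vertex 0.9 3.9 1.1
   vertex 0.1 0.2 1.5
  endloop
 endfacet
 facet normal -0.604 0.045 -0.796
  outer loop
   vertex 1.9 1.4 0.2
   vertex 0.1 0.2 1.5
   vertex 0.9 3.9 1.1
  endloop
 endfacet
 facet normal -0.215 -0.551 -0.806
  outer loop
   vertex 1.9 1.4 0.2
   vertex 3.3 1.0 0.1
   vertex 0.1 0.2 1.5
  endloop
 endfacet
 facet normal 0.033 0.350 -0.936
  outer loop
   vertex 1.9 1.4 0.2
   vertex 0.9 3.9 1.1
   vertex 3.3 1.0 0.1
  endloop
 endfacet
 facet normal 0.636 0.548 -0.543
  outer loop
   vertex 2.6 3.1 1.4
   vertex 3.8 2.4 2.1
   vertex 3.3 1.0 0.1
  endloop
 endfacet
 facet normal 0.397 0.575 -0.715
  outer loop
   vertex 2.6 3.1 1.4
   vertex 3.3 1.0 0.1
   vertex 0.9 3.9 1.1
  endloop
 endfacet
 facet normal -0.462 -0.516 0.722
  outer loop
   vertex 2.8 1.0 3.8
   vertex 0.7 2.6 3.6
   vertex 0.1 0.2 1.5
  endloop
 endfacet
 facet normal 0.257 -0.966 0.035
  outer loop
   vertex 2.8 1.0 3.8
   vertex 0.1 0.2 1.5
   vertex 3.3 1.0 0.1
  endloop
 endfacet
 facet normal 0.870 -0.479 0.118
  outer loop
   vertex 2.8 1.0 3.8
   vertex 3.3 1.0 0.1
   vertex 3.8 2.4 2.1
  endloop
 endfacet
 facet normal -0.635 0.705 0.316
  outer loop
   vertex 1.7 3.5 3.6
   vertex 0.9 3.9 1.1
   vertex 0.7 2.6 3.6
  endloop
 endfacet
 facet normal -0.051 0.057 0.997
  outer loop
   vertex 1.7 3.5 3.6
   vertex 0.7 2.6 3.6
   vertex 2.8 1.0 3.8
  endloop
 endfacet
 facet normal 0.428 0.904 -0.013
  outer loop
   vertex 3.7 2.6 2.8
   vertex 2.6 3.1 1.4
   vertex 0.9 3.9 1.1
  endloop
 endfacet
 facet normal 0.415 0.910 0.013
  outer loop
   vertex 3.7 2.6 2.8
   vertex 0.9 3.9 1.1
   vertex 1.7 3.5 3.6
  endloop
 endfacet
 facet normal 0.563 0.813 -0.152
  outer loop
   vertex 3.7 2.6 2.8
   vertex 3.8 2.4 2.1
   vertex 2.6 3.1 1.4
  endloop
 endfacet
 facet normal 0.903 -0.362 0.232
  outer loop
   vertex 3.7 2.6 2.8
   vertex 2.8 1.0 3.8
   vertex 3.8 2.4 2.1
  endloop
 endfacet
 facet normal 0.460 0.270 0.846
  outer loop
   vertex 3.7 2.6 2.8
   vertex 1.7 3.5 3.6
   vertex 2.8 1.0 3.8
  endloop
 endfacet
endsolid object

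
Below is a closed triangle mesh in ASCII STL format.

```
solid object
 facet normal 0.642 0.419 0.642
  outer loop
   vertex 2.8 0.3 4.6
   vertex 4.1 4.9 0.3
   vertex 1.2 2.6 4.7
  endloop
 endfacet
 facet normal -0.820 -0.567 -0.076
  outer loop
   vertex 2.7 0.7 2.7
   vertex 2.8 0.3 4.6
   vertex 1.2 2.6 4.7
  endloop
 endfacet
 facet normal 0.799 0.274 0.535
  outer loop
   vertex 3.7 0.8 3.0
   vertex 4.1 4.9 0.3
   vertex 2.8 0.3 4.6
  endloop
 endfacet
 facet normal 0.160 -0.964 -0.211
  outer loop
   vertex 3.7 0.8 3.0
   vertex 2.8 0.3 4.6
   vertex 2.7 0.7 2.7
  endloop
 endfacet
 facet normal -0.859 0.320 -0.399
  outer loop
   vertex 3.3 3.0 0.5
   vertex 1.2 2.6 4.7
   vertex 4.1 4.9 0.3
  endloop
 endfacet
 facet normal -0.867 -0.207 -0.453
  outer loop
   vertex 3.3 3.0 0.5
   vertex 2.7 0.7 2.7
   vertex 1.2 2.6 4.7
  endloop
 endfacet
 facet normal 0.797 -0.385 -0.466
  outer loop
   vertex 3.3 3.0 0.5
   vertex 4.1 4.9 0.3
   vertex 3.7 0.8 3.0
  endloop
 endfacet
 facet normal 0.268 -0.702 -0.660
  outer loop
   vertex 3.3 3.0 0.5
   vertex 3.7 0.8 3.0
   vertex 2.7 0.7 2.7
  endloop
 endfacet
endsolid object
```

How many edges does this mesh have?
12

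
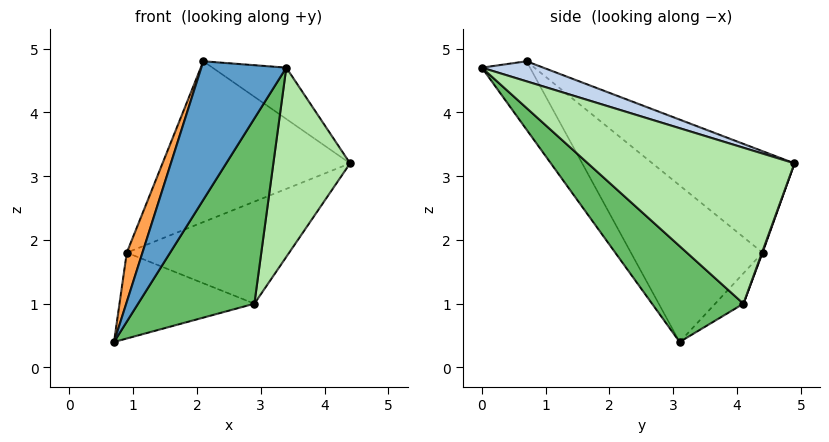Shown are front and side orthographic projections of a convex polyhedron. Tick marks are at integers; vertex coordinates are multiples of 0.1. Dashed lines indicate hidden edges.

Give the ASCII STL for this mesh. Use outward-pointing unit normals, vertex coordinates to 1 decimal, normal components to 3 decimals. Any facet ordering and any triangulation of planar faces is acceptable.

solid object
 facet normal -0.470 -0.829 -0.303
  outer loop
   vertex 2.1 0.7 4.8
   vertex 0.7 3.1 0.4
   vertex 3.4 0.0 4.7
  endloop
 endfacet
 facet normal 0.206 0.248 0.947
  outer loop
   vertex 2.1 0.7 4.8
   vertex 3.4 0.0 4.7
   vertex 4.4 4.9 3.2
  endloop
 endfacet
 facet normal -0.963 -0.115 0.244
  outer loop
   vertex 0.9 4.4 1.8
   vertex 0.7 3.1 0.4
   vertex 2.1 0.7 4.8
  endloop
 endfacet
 facet normal -0.382 0.504 0.775
  outer loop
   vertex 0.9 4.4 1.8
   vertex 2.1 0.7 4.8
   vertex 4.4 4.9 3.2
  endloop
 endfacet
 facet normal 0.447 -0.569 -0.691
  outer loop
   vertex 2.9 4.1 1.0
   vertex 3.4 0.0 4.7
   vertex 0.7 3.1 0.4
  endloop
 endfacet
 facet normal 0.834 -0.310 -0.456
  outer loop
   vertex 2.9 4.1 1.0
   vertex 4.4 4.9 3.2
   vertex 3.4 0.0 4.7
  endloop
 endfacet
 facet normal -0.154 0.735 -0.660
  outer loop
   vertex 2.9 4.1 1.0
   vertex 0.7 3.1 0.4
   vertex 0.9 4.4 1.8
  endloop
 endfacet
 facet normal 0.003 0.939 -0.344
  outer loop
   vertex 2.9 4.1 1.0
   vertex 0.9 4.4 1.8
   vertex 4.4 4.9 3.2
  endloop
 endfacet
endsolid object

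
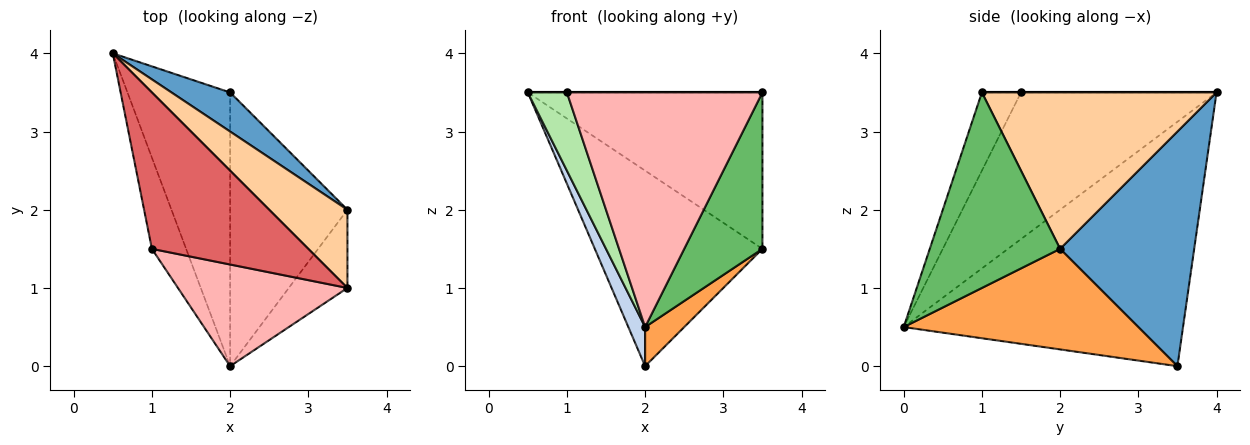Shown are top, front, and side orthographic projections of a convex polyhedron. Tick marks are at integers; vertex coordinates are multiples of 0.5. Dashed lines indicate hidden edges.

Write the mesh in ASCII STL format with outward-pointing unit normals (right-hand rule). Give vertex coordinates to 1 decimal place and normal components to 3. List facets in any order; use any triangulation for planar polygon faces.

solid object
 facet normal 0.617 0.772 0.154
  outer loop
   vertex 2.0 3.5 0.0
   vertex 0.5 4.0 3.5
   vertex 3.5 2.0 1.5
  endloop
 endfacet
 facet normal -0.921 -0.055 -0.387
  outer loop
   vertex 2.0 3.5 0.0
   vertex 2.0 0.0 0.5
   vertex 0.5 4.0 3.5
  endloop
 endfacet
 facet normal 0.647 -0.108 -0.755
  outer loop
   vertex 2.0 3.5 0.0
   vertex 3.5 2.0 1.5
   vertex 2.0 0.0 0.5
  endloop
 endfacet
 facet normal 0.667 0.667 0.333
  outer loop
   vertex 3.5 1.0 3.5
   vertex 3.5 2.0 1.5
   vertex 0.5 4.0 3.5
  endloop
 endfacet
 facet normal 0.830 -0.498 -0.249
  outer loop
   vertex 3.5 1.0 3.5
   vertex 2.0 0.0 0.5
   vertex 3.5 2.0 1.5
  endloop
 endfacet
 facet normal -0.956 -0.191 -0.223
  outer loop
   vertex 1.0 1.5 3.5
   vertex 0.5 4.0 3.5
   vertex 2.0 0.0 0.5
  endloop
 endfacet
 facet normal 0.000 0.000 1.000
  outer loop
   vertex 1.0 1.5 3.5
   vertex 3.5 1.0 3.5
   vertex 0.5 4.0 3.5
  endloop
 endfacet
 facet normal -0.180 -0.902 0.391
  outer loop
   vertex 1.0 1.5 3.5
   vertex 2.0 0.0 0.5
   vertex 3.5 1.0 3.5
  endloop
 endfacet
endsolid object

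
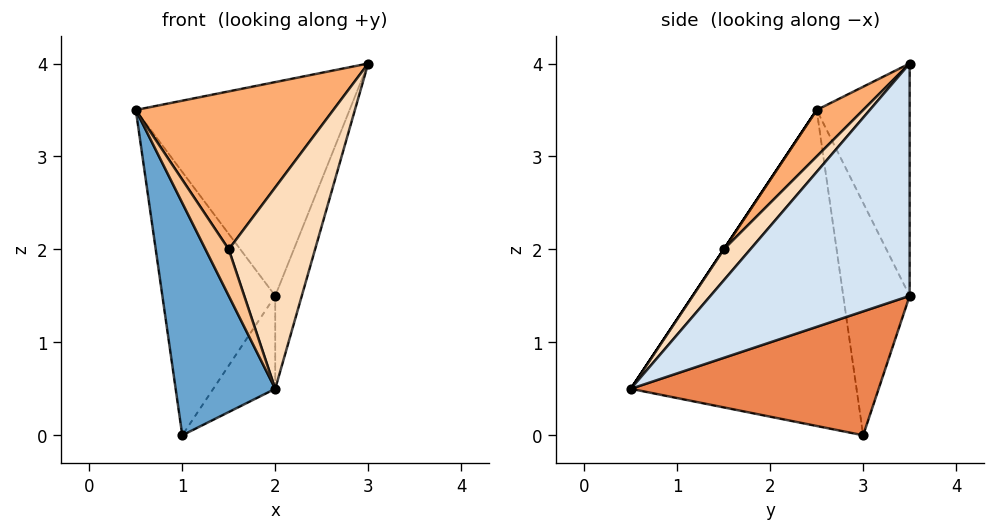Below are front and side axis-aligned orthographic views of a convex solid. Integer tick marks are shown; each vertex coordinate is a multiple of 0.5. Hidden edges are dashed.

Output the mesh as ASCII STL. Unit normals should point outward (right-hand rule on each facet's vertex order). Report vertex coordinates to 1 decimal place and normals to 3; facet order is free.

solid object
 facet normal -0.899 -0.397 -0.185
  outer loop
   vertex 1.0 3.0 0.0
   vertex 2.0 0.5 0.5
   vertex 0.5 2.5 3.5
  endloop
 endfacet
 facet normal -0.394 0.906 0.157
  outer loop
   vertex 2.0 3.5 1.5
   vertex 0.5 2.5 3.5
   vertex 3.0 3.5 4.0
  endloop
 endfacet
 facet normal -0.506 0.861 0.051
  outer loop
   vertex 2.0 3.5 1.5
   vertex 1.0 3.0 0.0
   vertex 0.5 2.5 3.5
  endloop
 endfacet
 facet normal 0.921 0.123 -0.369
  outer loop
   vertex 2.0 3.5 1.5
   vertex 3.0 3.5 4.0
   vertex 2.0 0.5 0.5
  endloop
 endfacet
 facet normal 0.784 0.196 -0.588
  outer loop
   vertex 2.0 3.5 1.5
   vertex 2.0 0.5 0.5
   vertex 1.0 3.0 0.0
  endloop
 endfacet
 facet normal 0.179 -0.760 0.625
  outer loop
   vertex 1.5 1.5 2.0
   vertex 3.0 3.5 4.0
   vertex 0.5 2.5 3.5
  endloop
 endfacet
 facet normal 0.000 -0.832 0.555
  outer loop
   vertex 1.5 1.5 2.0
   vertex 0.5 2.5 3.5
   vertex 2.0 0.5 0.5
  endloop
 endfacet
 facet normal 0.237 -0.770 0.592
  outer loop
   vertex 1.5 1.5 2.0
   vertex 2.0 0.5 0.5
   vertex 3.0 3.5 4.0
  endloop
 endfacet
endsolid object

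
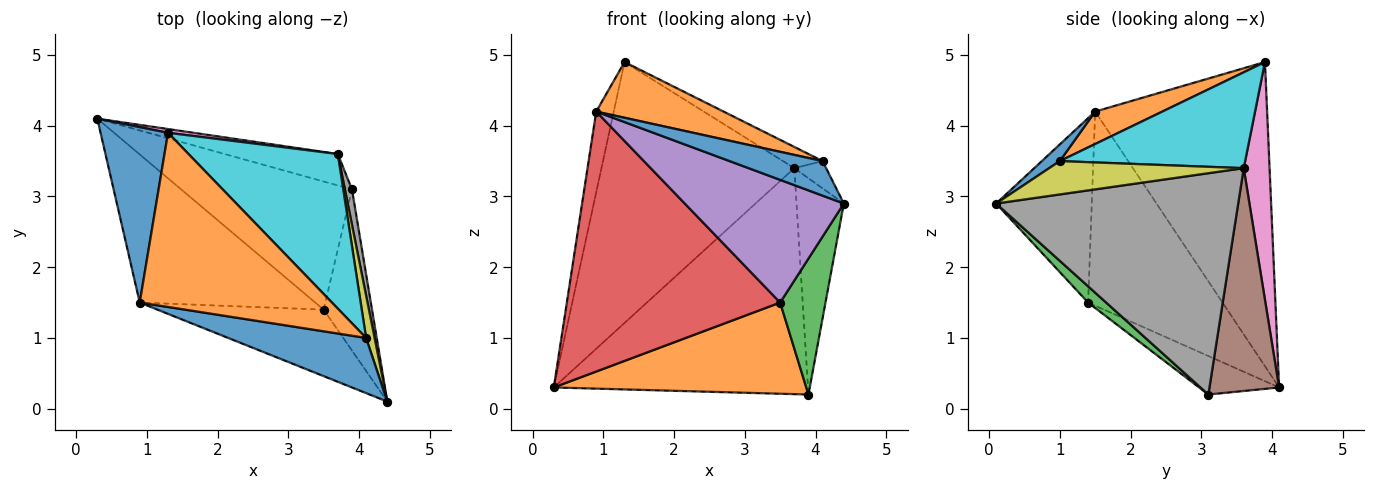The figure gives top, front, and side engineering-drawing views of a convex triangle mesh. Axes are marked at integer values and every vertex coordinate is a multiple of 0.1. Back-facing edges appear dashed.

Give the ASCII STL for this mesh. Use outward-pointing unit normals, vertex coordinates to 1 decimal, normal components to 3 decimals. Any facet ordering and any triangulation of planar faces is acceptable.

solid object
 facet normal -0.971 0.099 0.215
  outer loop
   vertex 0.9 1.5 4.2
   vertex 1.3 3.9 4.9
   vertex 0.3 4.1 0.3
  endloop
 endfacet
 facet normal -0.181 -0.570 -0.801
  outer loop
   vertex 3.5 1.4 1.5
   vertex 0.3 4.1 0.3
   vertex 3.9 3.1 0.2
  endloop
 endfacet
 facet normal 0.249 -0.625 -0.740
  outer loop
   vertex 3.5 1.4 1.5
   vertex 3.9 3.1 0.2
   vertex 4.4 0.1 2.9
  endloop
 endfacet
 facet normal -0.480 -0.762 -0.434
  outer loop
   vertex 3.5 1.4 1.5
   vertex 0.9 1.5 4.2
   vertex 0.3 4.1 0.3
  endloop
 endfacet
 facet normal -0.467 -0.777 -0.421
  outer loop
   vertex 3.5 1.4 1.5
   vertex 4.4 0.1 2.9
   vertex 0.9 1.5 4.2
  endloop
 endfacet
 facet normal 0.262 0.956 -0.133
  outer loop
   vertex 3.7 3.6 3.4
   vertex 3.9 3.1 0.2
   vertex 0.3 4.1 0.3
  endloop
 endfacet
 facet normal 0.133 0.991 0.014
  outer loop
   vertex 3.7 3.6 3.4
   vertex 0.3 4.1 0.3
   vertex 1.3 3.9 4.9
  endloop
 endfacet
 facet normal 0.981 0.192 0.031
  outer loop
   vertex 3.7 3.6 3.4
   vertex 4.4 0.1 2.9
   vertex 3.9 3.1 0.2
  endloop
 endfacet
 facet normal 0.957 0.157 0.244
  outer loop
   vertex 4.1 1.0 3.5
   vertex 4.4 0.1 2.9
   vertex 3.7 3.6 3.4
  endloop
 endfacet
 facet normal 0.537 0.115 0.836
  outer loop
   vertex 4.1 1.0 3.5
   vertex 3.7 3.6 3.4
   vertex 1.3 3.9 4.9
  endloop
 endfacet
 facet normal 0.102 -0.528 0.843
  outer loop
   vertex 4.1 1.0 3.5
   vertex 0.9 1.5 4.2
   vertex 4.4 0.1 2.9
  endloop
 endfacet
 facet normal 0.159 -0.301 0.940
  outer loop
   vertex 4.1 1.0 3.5
   vertex 1.3 3.9 4.9
   vertex 0.9 1.5 4.2
  endloop
 endfacet
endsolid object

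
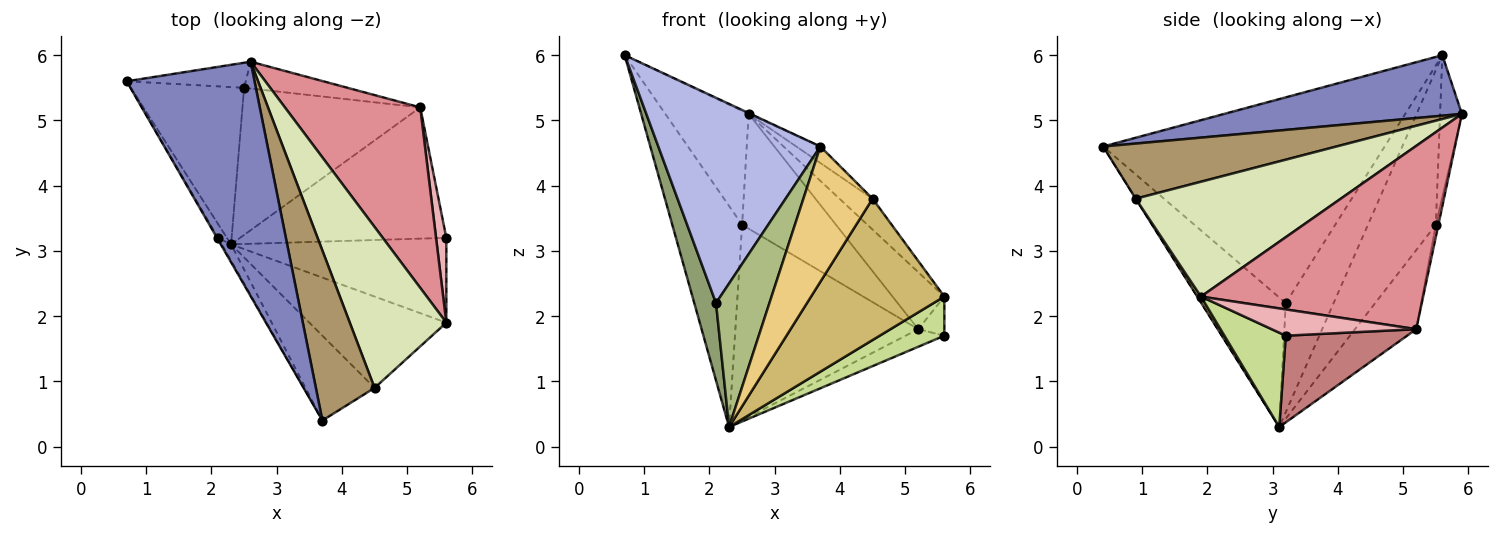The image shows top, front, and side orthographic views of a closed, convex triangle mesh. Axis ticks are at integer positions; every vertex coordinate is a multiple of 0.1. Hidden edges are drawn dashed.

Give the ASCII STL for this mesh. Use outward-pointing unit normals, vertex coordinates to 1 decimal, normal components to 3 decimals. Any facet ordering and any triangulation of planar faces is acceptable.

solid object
 facet normal -0.621 0.639 -0.454
  outer loop
   vertex 2.5 5.5 3.4
   vertex 2.3 3.1 0.3
   vertex 0.7 5.6 6.0
  endloop
 endfacet
 facet normal 0.428 0.003 0.904
  outer loop
   vertex 2.6 5.9 5.1
   vertex 0.7 5.6 6.0
   vertex 3.7 0.4 4.6
  endloop
 endfacet
 facet normal -0.248 0.946 -0.208
  outer loop
   vertex 2.6 5.9 5.1
   vertex 2.5 5.5 3.4
   vertex 0.7 5.6 6.0
  endloop
 endfacet
 facet normal -0.867 -0.499 -0.004
  outer loop
   vertex 2.1 3.2 2.2
   vertex 3.7 0.4 4.6
   vertex 0.7 5.6 6.0
  endloop
 endfacet
 facet normal -0.908 -0.413 -0.074
  outer loop
   vertex 2.1 3.2 2.2
   vertex 0.7 5.6 6.0
   vertex 2.3 3.1 0.3
  endloop
 endfacet
 facet normal -0.843 -0.534 -0.061
  outer loop
   vertex 2.1 3.2 2.2
   vertex 2.3 3.1 0.3
   vertex 3.7 0.4 4.6
  endloop
 endfacet
 facet normal 0.370 -0.389 -0.844
  outer loop
   vertex 5.6 3.2 1.7
   vertex 5.6 1.9 2.3
   vertex 2.3 3.1 0.3
  endloop
 endfacet
 facet normal 0.760 0.123 0.639
  outer loop
   vertex 4.5 0.9 3.8
   vertex 5.6 1.9 2.3
   vertex 2.6 5.9 5.1
  endloop
 endfacet
 facet normal 0.683 0.071 0.727
  outer loop
   vertex 4.5 0.9 3.8
   vertex 2.6 5.9 5.1
   vertex 3.7 0.4 4.6
  endloop
 endfacet
 facet normal 0.023 -0.840 -0.543
  outer loop
   vertex 4.5 0.9 3.8
   vertex 2.3 3.1 0.3
   vertex 5.6 1.9 2.3
  endloop
 endfacet
 facet normal -0.002 -0.847 -0.531
  outer loop
   vertex 4.5 0.9 3.8
   vertex 3.7 0.4 4.6
   vertex 2.3 3.1 0.3
  endloop
 endfacet
 facet normal -0.027 0.973 -0.227
  outer loop
   vertex 5.2 5.2 1.8
   vertex 2.5 5.5 3.4
   vertex 2.6 5.9 5.1
  endloop
 endfacet
 facet normal -0.258 0.772 -0.581
  outer loop
   vertex 5.2 5.2 1.8
   vertex 2.3 3.1 0.3
   vertex 2.5 5.5 3.4
  endloop
 endfacet
 facet normal 0.384 0.123 -0.915
  outer loop
   vertex 5.2 5.2 1.8
   vertex 5.6 3.2 1.7
   vertex 2.3 3.1 0.3
  endloop
 endfacet
 facet normal 0.791 0.184 0.584
  outer loop
   vertex 5.2 5.2 1.8
   vertex 2.6 5.9 5.1
   vertex 5.6 1.9 2.3
  endloop
 endfacet
 facet normal 0.918 0.166 0.359
  outer loop
   vertex 5.2 5.2 1.8
   vertex 5.6 1.9 2.3
   vertex 5.6 3.2 1.7
  endloop
 endfacet
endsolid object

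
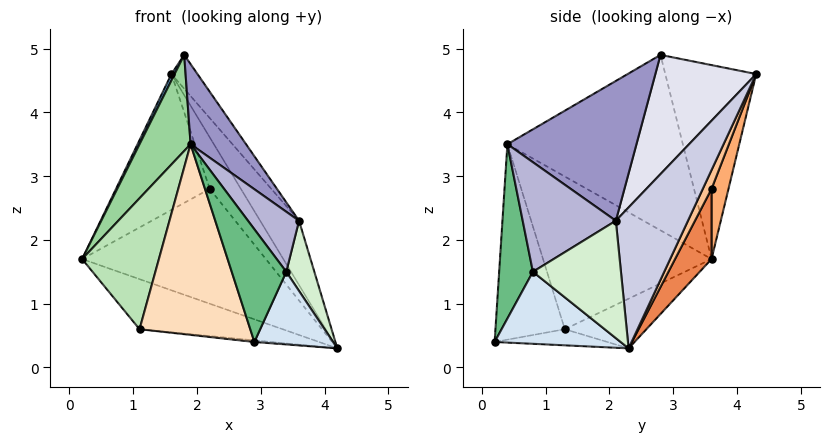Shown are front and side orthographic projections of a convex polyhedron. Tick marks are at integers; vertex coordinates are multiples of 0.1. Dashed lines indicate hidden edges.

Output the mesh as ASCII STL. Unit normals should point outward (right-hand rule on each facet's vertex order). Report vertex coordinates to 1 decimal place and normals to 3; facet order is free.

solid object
 facet normal -0.897 -0.031 0.441
  outer loop
   vertex 1.6 4.3 4.6
   vertex 0.2 3.6 1.7
   vertex 1.8 2.8 4.9
  endloop
 endfacet
 facet normal -0.203 0.357 -0.912
  outer loop
   vertex 1.1 1.3 0.6
   vertex 0.2 3.6 1.7
   vertex 4.2 2.3 0.3
  endloop
 endfacet
 facet normal -0.101 0.015 -0.995
  outer loop
   vertex 1.1 1.3 0.6
   vertex 4.2 2.3 0.3
   vertex 2.9 0.2 0.4
  endloop
 endfacet
 facet normal 0.844 -0.527 -0.096
  outer loop
   vertex 3.4 0.8 1.5
   vertex 2.9 0.2 0.4
   vertex 4.2 2.3 0.3
  endloop
 endfacet
 facet normal 0.184 0.925 -0.334
  outer loop
   vertex 2.2 3.6 2.8
   vertex 4.2 2.3 0.3
   vertex 0.2 3.6 1.7
  endloop
 endfacet
 facet normal 0.169 0.936 -0.308
  outer loop
   vertex 2.2 3.6 2.8
   vertex 0.2 3.6 1.7
   vertex 1.6 4.3 4.6
  endloop
 endfacet
 facet normal 0.260 0.926 -0.273
  outer loop
   vertex 2.2 3.6 2.8
   vertex 1.6 4.3 4.6
   vertex 4.2 2.3 0.3
  endloop
 endfacet
 facet normal -0.527 -0.842 -0.116
  outer loop
   vertex 1.9 0.4 3.5
   vertex 1.1 1.3 0.6
   vertex 2.9 0.2 0.4
  endloop
 endfacet
 facet normal 0.513 -0.830 0.219
  outer loop
   vertex 1.9 0.4 3.5
   vertex 2.9 0.2 0.4
   vertex 3.4 0.8 1.5
  endloop
 endfacet
 facet normal -0.888 -0.258 0.380
  outer loop
   vertex 1.9 0.4 3.5
   vertex 1.8 2.8 4.9
   vertex 0.2 3.6 1.7
  endloop
 endfacet
 facet normal -0.903 -0.412 0.121
  outer loop
   vertex 1.9 0.4 3.5
   vertex 0.2 3.6 1.7
   vertex 1.1 1.3 0.6
  endloop
 endfacet
 facet normal 0.923 -0.294 0.247
  outer loop
   vertex 3.6 2.1 2.3
   vertex 3.4 0.8 1.5
   vertex 4.2 2.3 0.3
  endloop
 endfacet
 facet normal 0.738 -0.317 0.596
  outer loop
   vertex 3.6 2.1 2.3
   vertex 1.8 2.8 4.9
   vertex 1.9 0.4 3.5
  endloop
 endfacet
 facet normal 0.765 -0.419 0.490
  outer loop
   vertex 3.6 2.1 2.3
   vertex 1.9 0.4 3.5
   vertex 3.4 0.8 1.5
  endloop
 endfacet
 facet normal 0.840 0.453 0.297
  outer loop
   vertex 3.6 2.1 2.3
   vertex 4.2 2.3 0.3
   vertex 1.6 4.3 4.6
  endloop
 endfacet
 facet normal 0.829 0.214 0.516
  outer loop
   vertex 3.6 2.1 2.3
   vertex 1.6 4.3 4.6
   vertex 1.8 2.8 4.9
  endloop
 endfacet
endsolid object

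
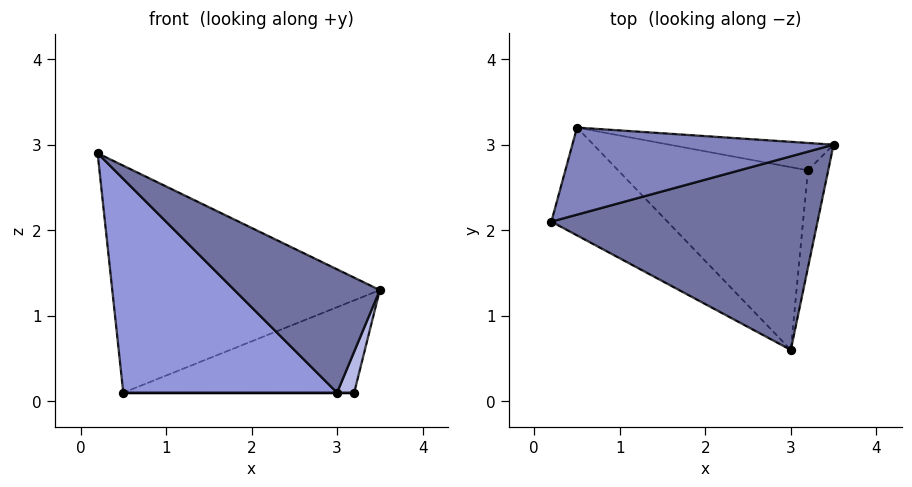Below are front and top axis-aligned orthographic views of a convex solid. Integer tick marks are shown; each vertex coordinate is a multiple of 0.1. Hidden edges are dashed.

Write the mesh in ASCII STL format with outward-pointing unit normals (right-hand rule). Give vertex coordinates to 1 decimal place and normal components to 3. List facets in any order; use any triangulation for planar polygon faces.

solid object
 facet normal 0.486 -0.470 0.737
  outer loop
   vertex 3.0 0.6 0.1
   vertex 3.5 3.0 1.3
   vertex 0.2 2.1 2.9
  endloop
 endfacet
 facet normal -0.081 0.931 0.357
  outer loop
   vertex 0.5 3.2 0.1
   vertex 0.2 2.1 2.9
   vertex 3.5 3.0 1.3
  endloop
 endfacet
 facet normal -0.680 -0.654 -0.330
  outer loop
   vertex 0.5 3.2 0.1
   vertex 3.0 0.6 0.1
   vertex 0.2 2.1 2.9
  endloop
 endfacet
 facet normal 0.971 -0.092 -0.220
  outer loop
   vertex 3.2 2.7 0.1
   vertex 3.5 3.0 1.3
   vertex 3.0 0.6 0.1
  endloop
 endfacet
 facet normal 0.175 0.944 -0.280
  outer loop
   vertex 3.2 2.7 0.1
   vertex 0.5 3.2 0.1
   vertex 3.5 3.0 1.3
  endloop
 endfacet
 facet normal 0.000 0.000 -1.000
  outer loop
   vertex 3.2 2.7 0.1
   vertex 3.0 0.6 0.1
   vertex 0.5 3.2 0.1
  endloop
 endfacet
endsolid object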